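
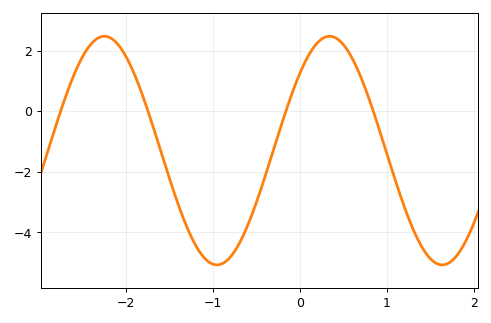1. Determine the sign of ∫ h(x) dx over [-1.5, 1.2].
negative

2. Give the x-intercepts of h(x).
-2.7, -1.7, -0.2, 0.8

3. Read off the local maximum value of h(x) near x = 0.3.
2.4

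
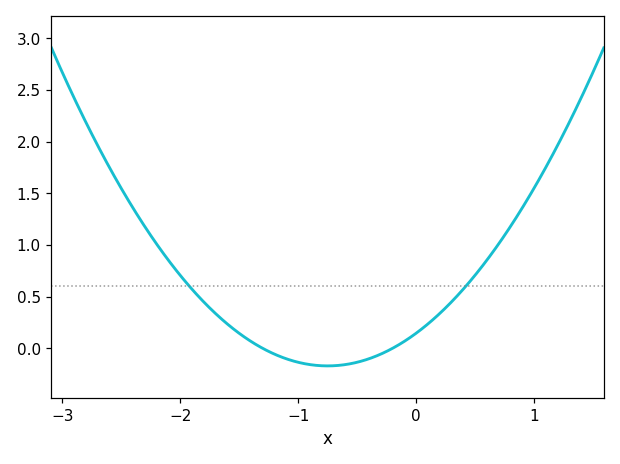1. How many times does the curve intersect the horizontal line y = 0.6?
2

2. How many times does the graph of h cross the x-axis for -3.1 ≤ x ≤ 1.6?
2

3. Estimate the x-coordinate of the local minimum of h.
-0.75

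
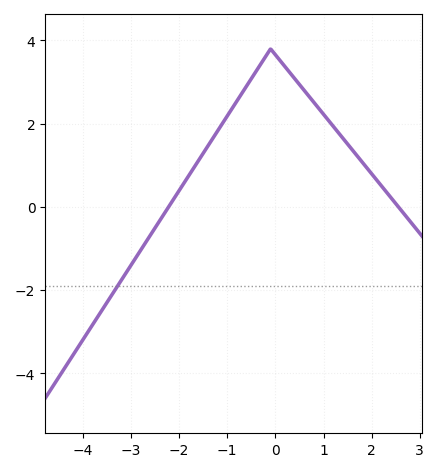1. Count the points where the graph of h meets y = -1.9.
1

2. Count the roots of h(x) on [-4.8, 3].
2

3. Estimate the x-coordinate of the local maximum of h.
-0.098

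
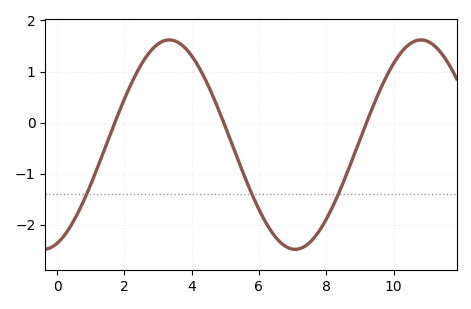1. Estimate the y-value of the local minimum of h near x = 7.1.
-2.48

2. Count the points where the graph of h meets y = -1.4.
3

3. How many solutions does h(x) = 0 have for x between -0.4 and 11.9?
3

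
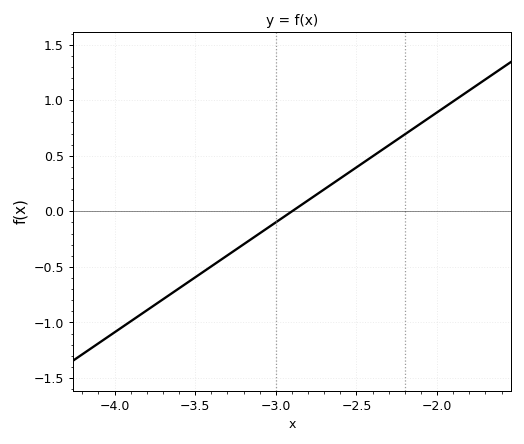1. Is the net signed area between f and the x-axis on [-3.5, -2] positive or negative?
positive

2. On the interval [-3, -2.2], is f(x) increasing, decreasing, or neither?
increasing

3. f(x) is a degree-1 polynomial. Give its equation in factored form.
y = 0.99(x + 2.9)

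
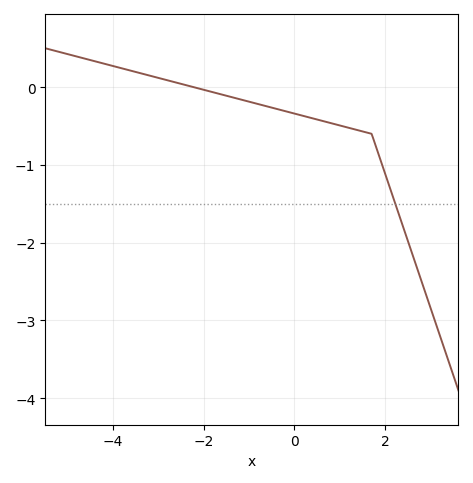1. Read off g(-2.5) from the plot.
0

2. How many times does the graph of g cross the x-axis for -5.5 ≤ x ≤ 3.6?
1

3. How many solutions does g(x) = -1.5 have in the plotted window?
1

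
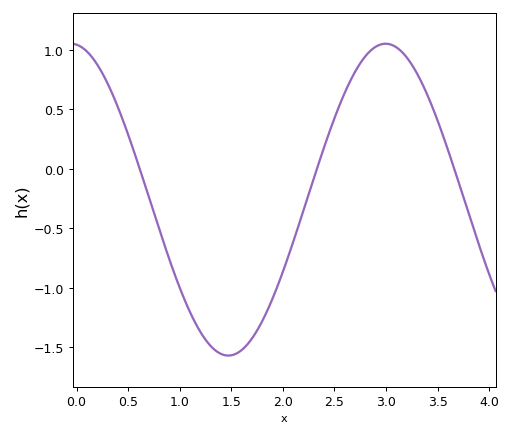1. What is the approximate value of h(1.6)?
-1.52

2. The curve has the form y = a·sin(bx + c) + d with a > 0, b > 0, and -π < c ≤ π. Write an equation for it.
y = 1.31sin(2.06x + 1.68) - 0.26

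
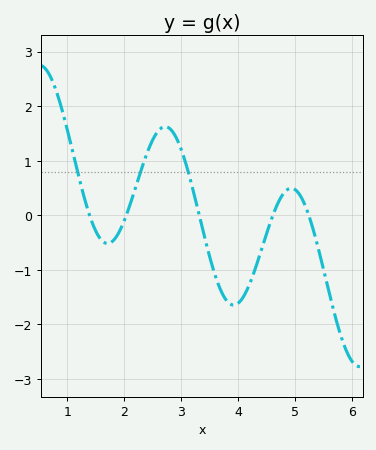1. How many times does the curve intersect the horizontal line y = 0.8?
3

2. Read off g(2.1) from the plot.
0.2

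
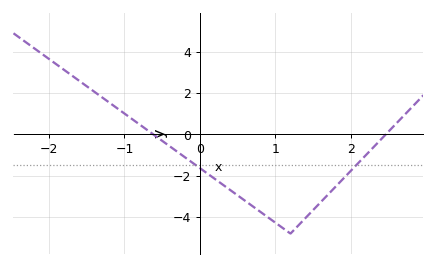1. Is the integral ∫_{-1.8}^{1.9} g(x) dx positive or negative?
negative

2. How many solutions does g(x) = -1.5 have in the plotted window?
2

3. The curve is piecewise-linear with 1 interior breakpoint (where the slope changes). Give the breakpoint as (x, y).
(1.2, -4.8)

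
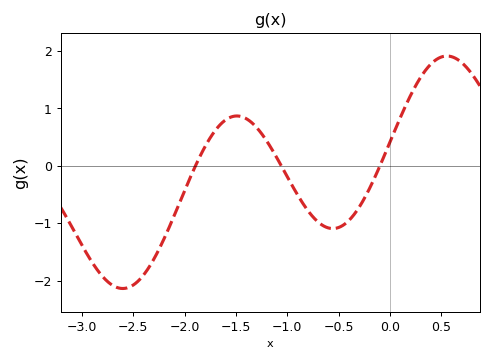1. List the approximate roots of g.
-1.9, -1.1, -0.1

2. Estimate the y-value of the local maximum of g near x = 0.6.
1.9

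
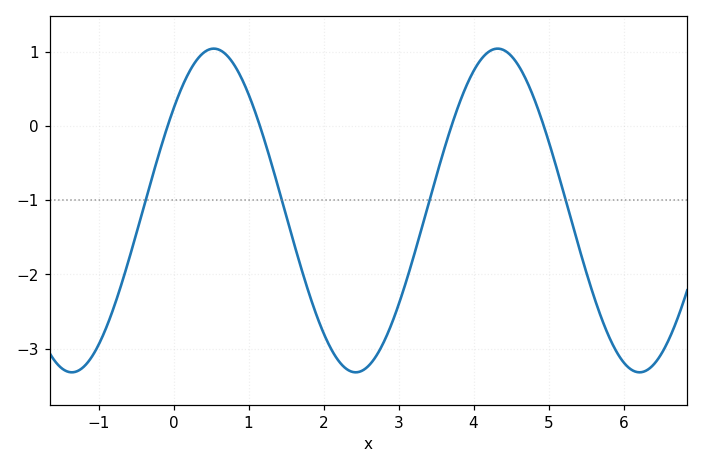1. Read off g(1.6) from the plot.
-1.6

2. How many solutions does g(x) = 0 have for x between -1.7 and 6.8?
4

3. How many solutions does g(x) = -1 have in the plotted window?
4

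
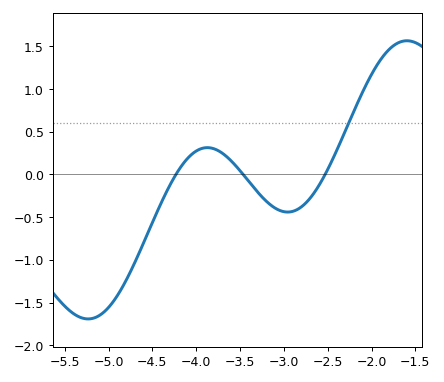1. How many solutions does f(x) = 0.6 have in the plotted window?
1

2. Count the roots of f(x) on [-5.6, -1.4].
3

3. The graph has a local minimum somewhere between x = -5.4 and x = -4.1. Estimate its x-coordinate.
-5.2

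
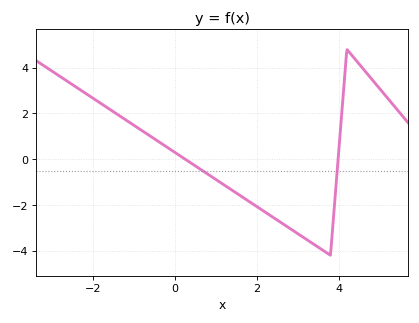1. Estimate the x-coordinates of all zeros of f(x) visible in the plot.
0.243, 3.99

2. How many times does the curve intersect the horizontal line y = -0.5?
2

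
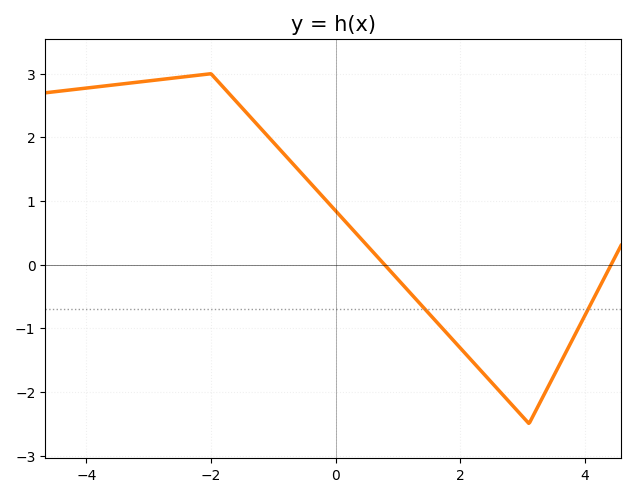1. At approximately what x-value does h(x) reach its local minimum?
3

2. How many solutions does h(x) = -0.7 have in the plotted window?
2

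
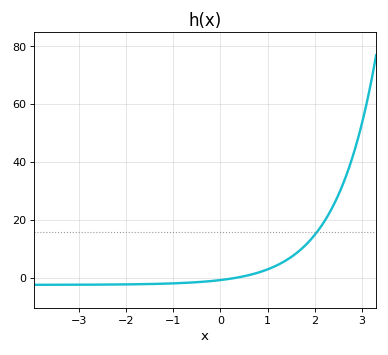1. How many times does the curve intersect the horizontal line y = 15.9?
1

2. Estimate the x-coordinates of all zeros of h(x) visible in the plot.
0.4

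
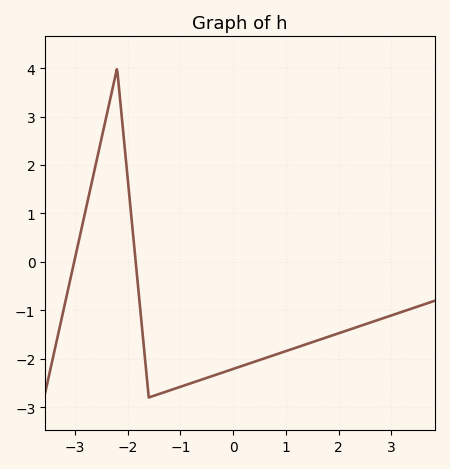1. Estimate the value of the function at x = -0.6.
-2.43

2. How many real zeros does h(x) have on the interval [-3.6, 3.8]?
2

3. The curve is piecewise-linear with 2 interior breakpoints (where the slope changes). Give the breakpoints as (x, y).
(-2.2, 4); (-1.6, -2.8)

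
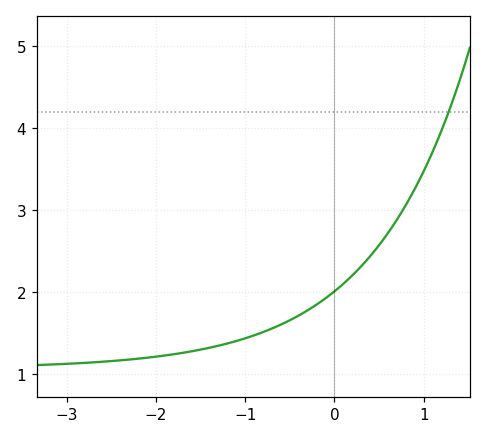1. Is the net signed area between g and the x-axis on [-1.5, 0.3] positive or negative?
positive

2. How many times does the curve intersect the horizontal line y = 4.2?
1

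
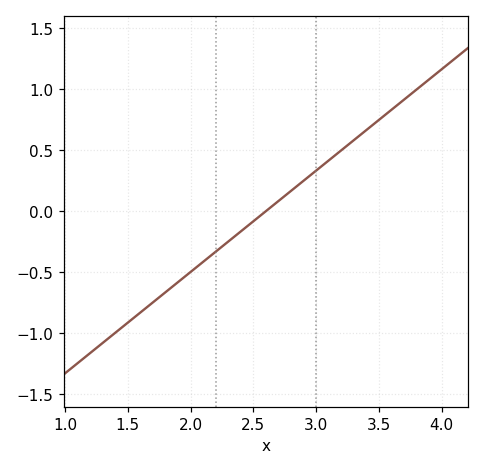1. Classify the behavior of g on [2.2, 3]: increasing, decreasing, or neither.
increasing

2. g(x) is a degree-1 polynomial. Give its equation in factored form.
y = 0.83(x - 2.6)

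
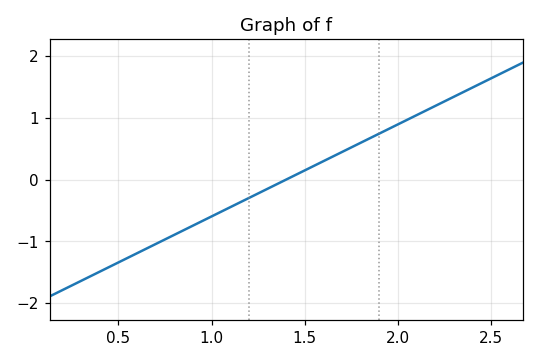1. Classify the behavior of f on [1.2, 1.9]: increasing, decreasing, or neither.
increasing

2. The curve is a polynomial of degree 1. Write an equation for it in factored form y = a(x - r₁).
y = 1.49(x - 1.4)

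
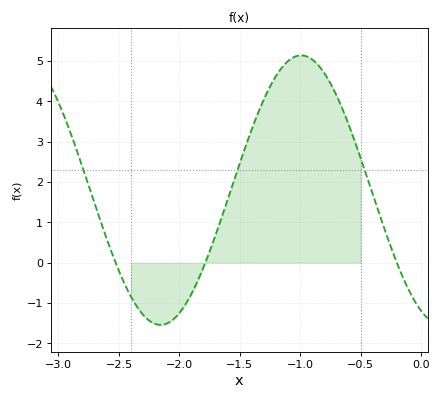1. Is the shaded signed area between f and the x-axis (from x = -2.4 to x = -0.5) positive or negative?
positive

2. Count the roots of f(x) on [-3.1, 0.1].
3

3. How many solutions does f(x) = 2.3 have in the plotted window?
3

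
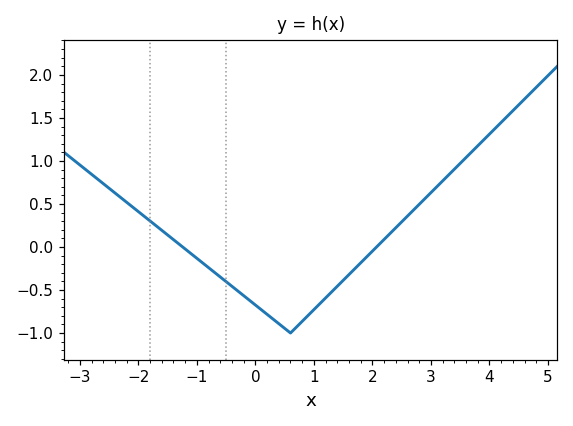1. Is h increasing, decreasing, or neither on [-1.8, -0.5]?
decreasing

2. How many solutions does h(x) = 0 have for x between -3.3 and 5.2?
2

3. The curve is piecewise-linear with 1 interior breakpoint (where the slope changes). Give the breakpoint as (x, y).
(0.6, -1)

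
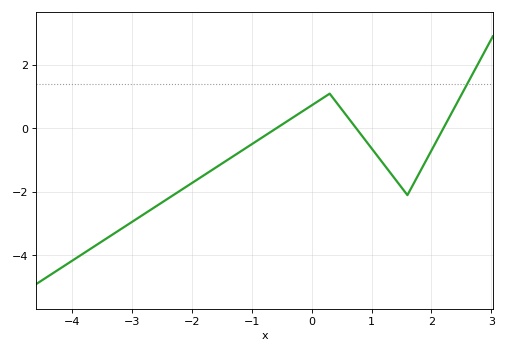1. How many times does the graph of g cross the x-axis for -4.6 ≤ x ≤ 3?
3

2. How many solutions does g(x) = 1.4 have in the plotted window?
1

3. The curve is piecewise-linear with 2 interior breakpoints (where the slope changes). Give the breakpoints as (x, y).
(0.3, 1.1); (1.6, -2.1)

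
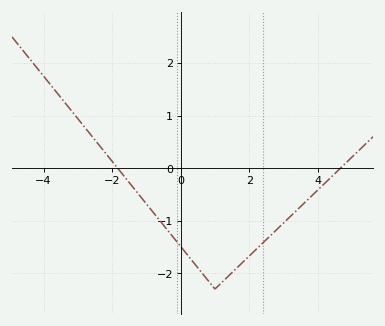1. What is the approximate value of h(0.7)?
-2.06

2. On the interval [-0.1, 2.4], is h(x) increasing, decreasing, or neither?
neither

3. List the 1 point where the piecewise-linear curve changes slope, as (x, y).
(1, -2.3)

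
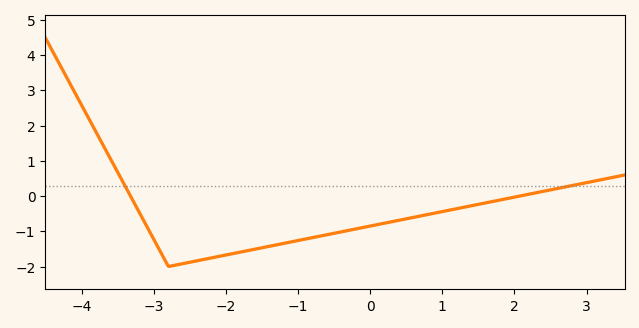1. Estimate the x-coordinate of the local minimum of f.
-2.8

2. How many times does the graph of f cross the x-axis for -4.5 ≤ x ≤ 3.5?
2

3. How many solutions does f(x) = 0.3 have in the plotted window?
2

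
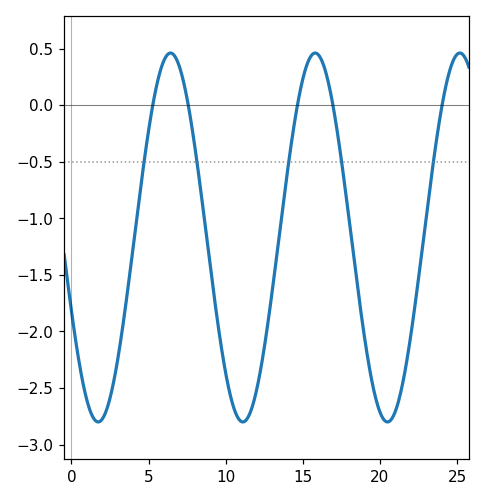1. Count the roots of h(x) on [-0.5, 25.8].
5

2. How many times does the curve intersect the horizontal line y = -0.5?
5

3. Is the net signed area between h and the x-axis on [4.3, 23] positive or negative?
negative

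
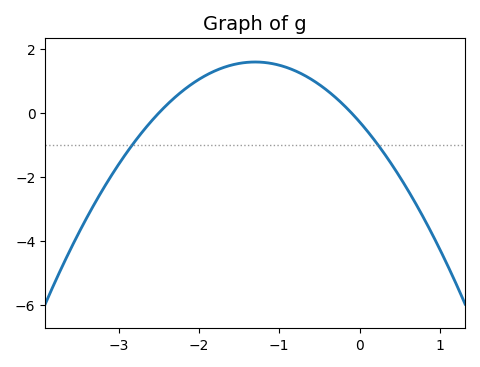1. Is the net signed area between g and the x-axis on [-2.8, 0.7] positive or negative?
positive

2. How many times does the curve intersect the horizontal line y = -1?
2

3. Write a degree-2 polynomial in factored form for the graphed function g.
y = -1.11(x + 2.5)(x + 0.1)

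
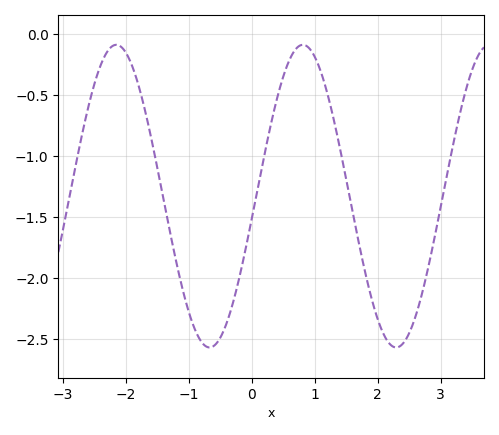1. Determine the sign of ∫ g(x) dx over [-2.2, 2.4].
negative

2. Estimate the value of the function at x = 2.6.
-2.32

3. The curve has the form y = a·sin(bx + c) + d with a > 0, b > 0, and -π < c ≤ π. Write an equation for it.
y = 1.24sin(2.12x - 0.15) - 1.33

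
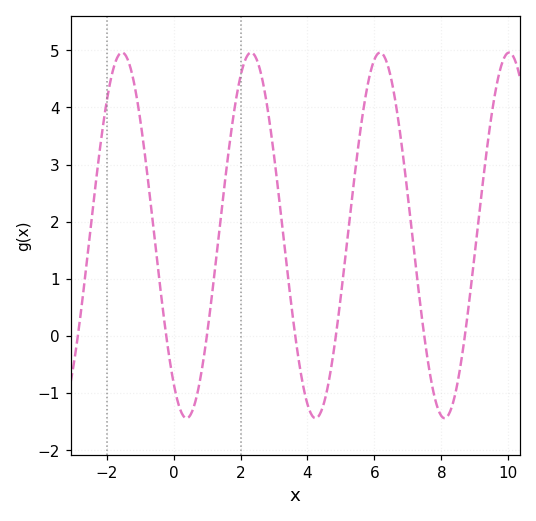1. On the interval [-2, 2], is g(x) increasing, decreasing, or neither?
neither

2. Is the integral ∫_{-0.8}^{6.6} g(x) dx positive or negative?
positive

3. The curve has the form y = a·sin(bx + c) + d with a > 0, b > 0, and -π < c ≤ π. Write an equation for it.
y = 3.2sin(1.6x - 2.2) + 1.76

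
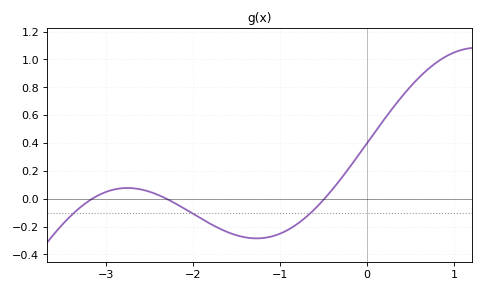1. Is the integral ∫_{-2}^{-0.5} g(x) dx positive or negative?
negative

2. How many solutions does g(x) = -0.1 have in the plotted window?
3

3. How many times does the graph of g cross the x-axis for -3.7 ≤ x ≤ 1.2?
3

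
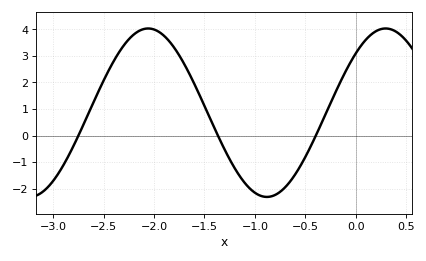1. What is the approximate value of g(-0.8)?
-2.24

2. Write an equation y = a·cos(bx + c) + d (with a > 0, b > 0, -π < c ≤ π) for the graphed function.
y = 3.17cos(2.67x - 0.79) + 0.86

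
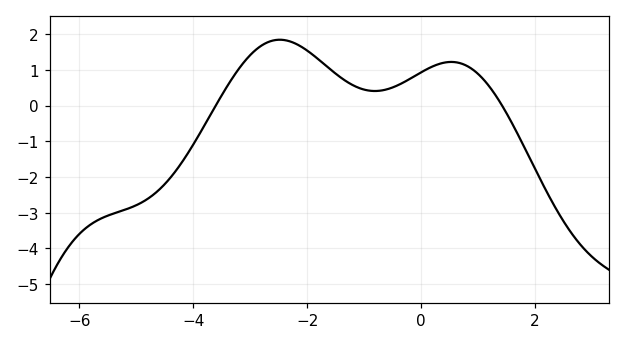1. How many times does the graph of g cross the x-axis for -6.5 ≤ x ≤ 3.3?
2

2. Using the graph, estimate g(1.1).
0.7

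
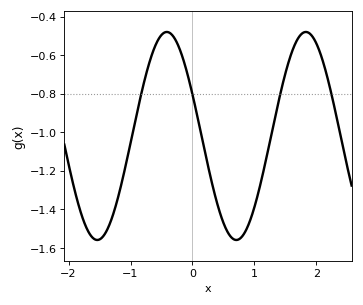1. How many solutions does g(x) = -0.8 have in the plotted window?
4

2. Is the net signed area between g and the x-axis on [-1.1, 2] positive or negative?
negative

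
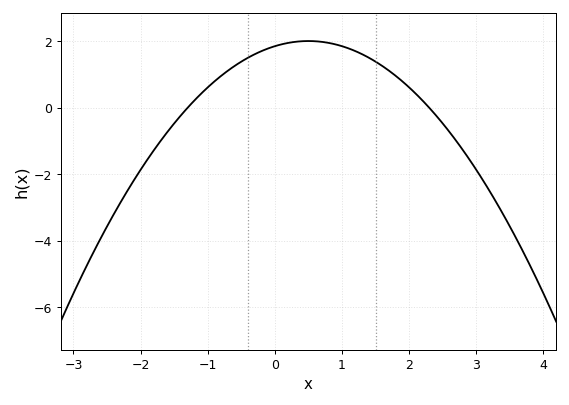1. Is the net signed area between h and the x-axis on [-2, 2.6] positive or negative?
positive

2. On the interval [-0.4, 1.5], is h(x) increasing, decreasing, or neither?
neither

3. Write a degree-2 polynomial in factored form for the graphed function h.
y = -0.62(x + 1.3)(x - 2.3)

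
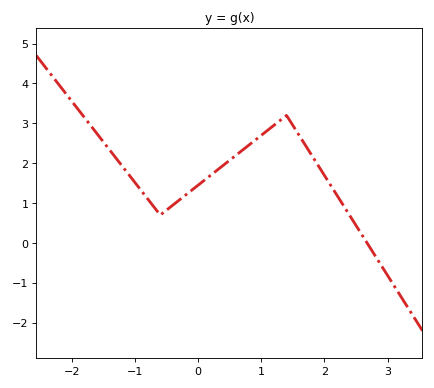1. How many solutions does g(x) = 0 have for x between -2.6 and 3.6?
1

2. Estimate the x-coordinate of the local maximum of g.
1.4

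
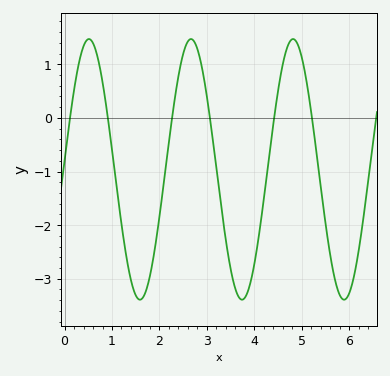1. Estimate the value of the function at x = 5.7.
-3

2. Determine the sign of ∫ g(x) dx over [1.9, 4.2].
negative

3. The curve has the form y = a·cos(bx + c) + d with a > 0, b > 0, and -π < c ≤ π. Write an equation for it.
y = 2.43cos(2.9x - 1.5) - 0.96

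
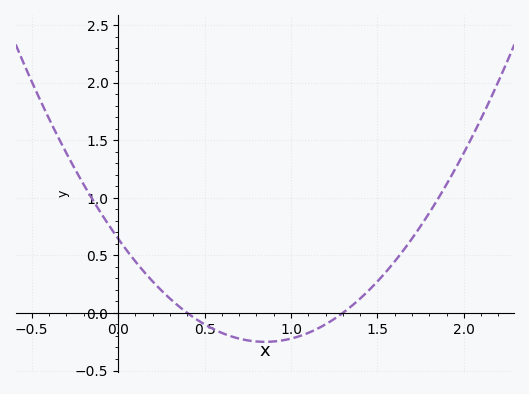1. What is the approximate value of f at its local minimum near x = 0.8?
-0.251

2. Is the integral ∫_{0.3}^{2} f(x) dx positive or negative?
positive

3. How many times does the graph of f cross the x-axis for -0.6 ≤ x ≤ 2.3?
2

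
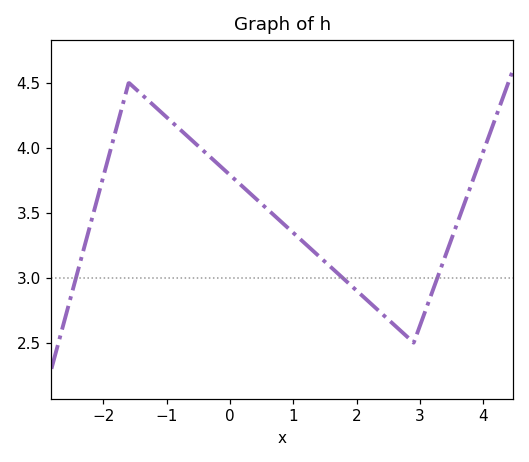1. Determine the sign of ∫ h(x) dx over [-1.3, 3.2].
positive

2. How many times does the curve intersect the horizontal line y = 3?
3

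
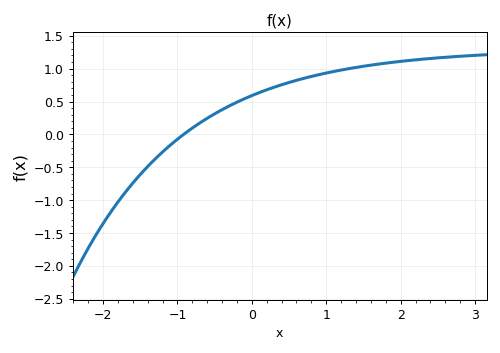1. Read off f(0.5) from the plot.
0.79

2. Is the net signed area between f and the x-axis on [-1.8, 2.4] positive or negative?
positive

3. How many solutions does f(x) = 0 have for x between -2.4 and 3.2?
1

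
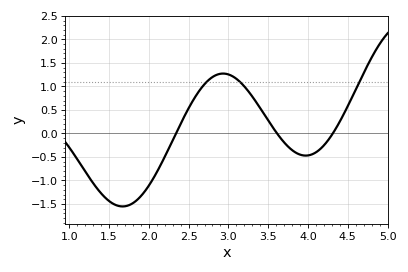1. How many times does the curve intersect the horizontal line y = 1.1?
3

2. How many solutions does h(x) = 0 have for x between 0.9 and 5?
3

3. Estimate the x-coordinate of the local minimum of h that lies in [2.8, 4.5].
3.97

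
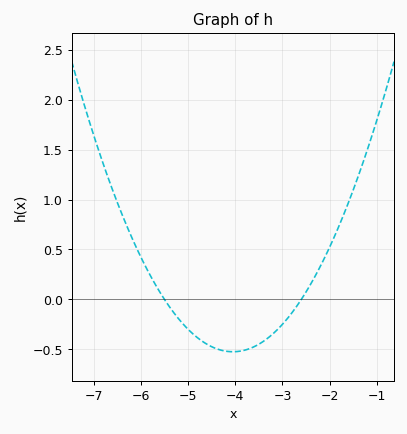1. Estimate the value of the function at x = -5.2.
-0.2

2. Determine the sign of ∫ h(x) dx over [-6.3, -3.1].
negative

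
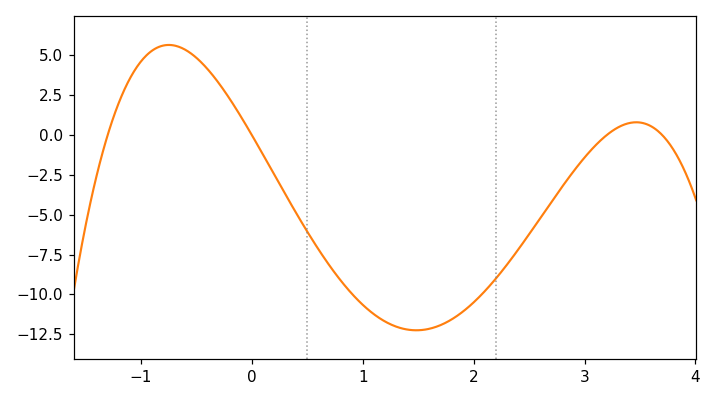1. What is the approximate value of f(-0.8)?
5.5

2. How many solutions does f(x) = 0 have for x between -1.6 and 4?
4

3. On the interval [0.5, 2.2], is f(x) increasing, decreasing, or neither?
neither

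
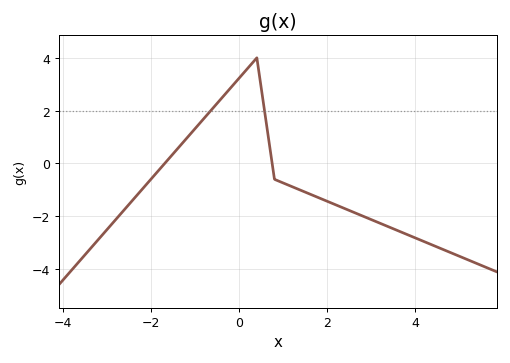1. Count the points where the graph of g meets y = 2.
2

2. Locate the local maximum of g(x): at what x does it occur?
0.396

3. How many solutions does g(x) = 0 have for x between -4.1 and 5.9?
2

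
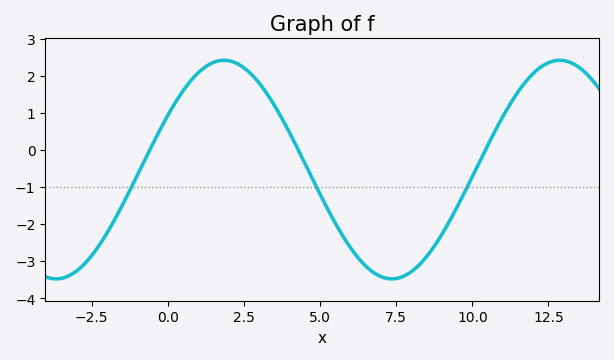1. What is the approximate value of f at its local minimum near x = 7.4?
-3.5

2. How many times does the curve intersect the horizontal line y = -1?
3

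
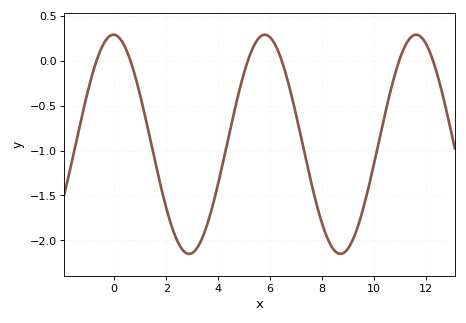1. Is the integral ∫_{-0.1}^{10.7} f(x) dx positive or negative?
negative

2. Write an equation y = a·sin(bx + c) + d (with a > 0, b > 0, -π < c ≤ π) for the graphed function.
y = 1.22sin(1.08x + 1.6) - 0.93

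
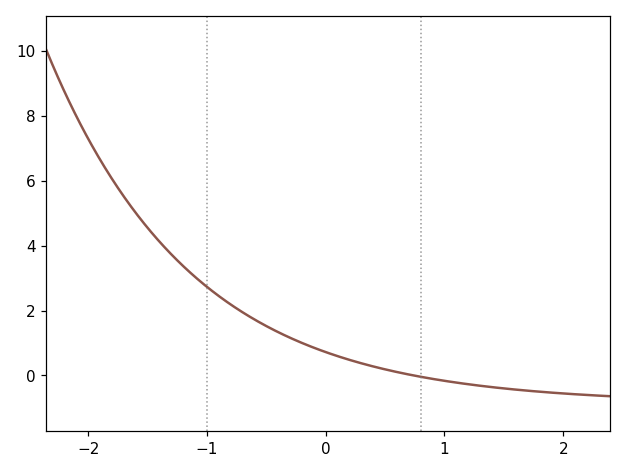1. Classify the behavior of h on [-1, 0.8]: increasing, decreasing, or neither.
decreasing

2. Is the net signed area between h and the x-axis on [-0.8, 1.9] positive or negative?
positive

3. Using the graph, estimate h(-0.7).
2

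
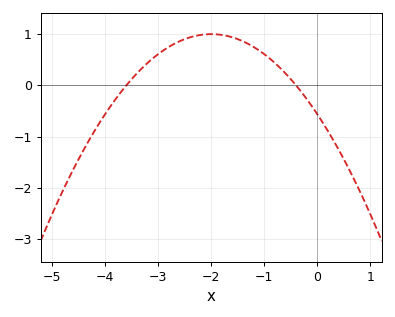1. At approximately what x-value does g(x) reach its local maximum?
-2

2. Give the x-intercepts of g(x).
-3.6, -0.4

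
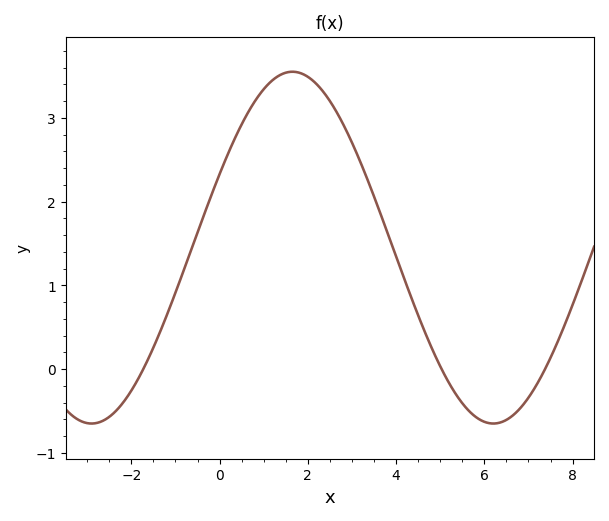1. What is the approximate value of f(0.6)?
3.02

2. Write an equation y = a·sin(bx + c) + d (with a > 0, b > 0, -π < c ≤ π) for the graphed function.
y = 2.1sin(0.69x + 0.432) + 1.45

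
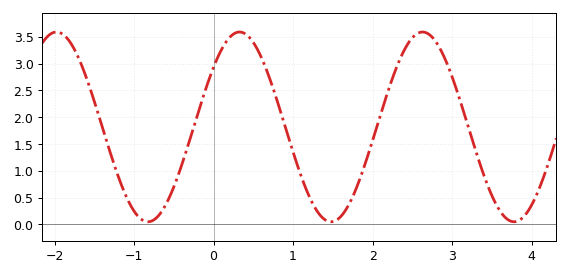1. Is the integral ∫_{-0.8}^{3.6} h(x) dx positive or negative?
positive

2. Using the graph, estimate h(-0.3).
1.57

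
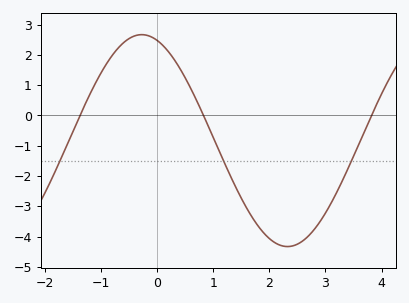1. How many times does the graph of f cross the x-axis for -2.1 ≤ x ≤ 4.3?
3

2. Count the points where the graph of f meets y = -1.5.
3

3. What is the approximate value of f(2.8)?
-3.8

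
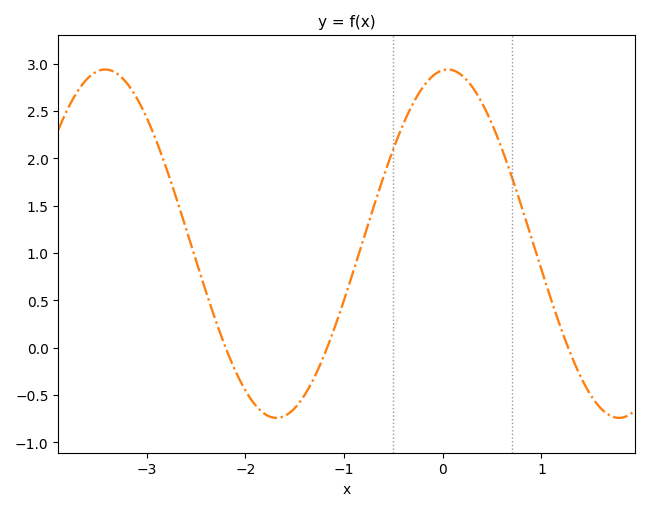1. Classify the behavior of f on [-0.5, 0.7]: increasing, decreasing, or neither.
neither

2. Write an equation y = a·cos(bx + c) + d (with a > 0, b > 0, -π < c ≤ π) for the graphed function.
y = 1.84cos(1.81x - 0.09) + 1.1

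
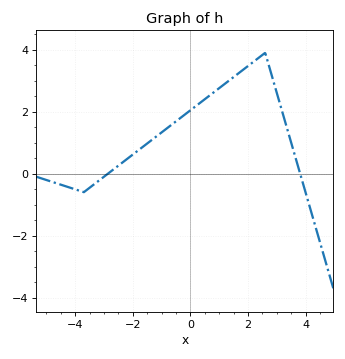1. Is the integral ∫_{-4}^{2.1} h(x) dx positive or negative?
positive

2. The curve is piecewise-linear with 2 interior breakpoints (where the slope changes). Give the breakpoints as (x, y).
(-3.7, -0.6); (2.6, 3.9)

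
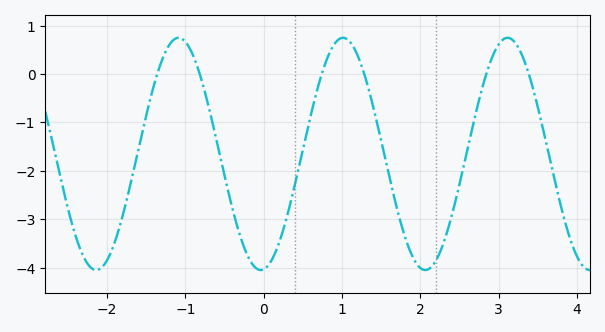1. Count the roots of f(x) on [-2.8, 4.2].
6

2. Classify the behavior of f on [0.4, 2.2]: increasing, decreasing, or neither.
neither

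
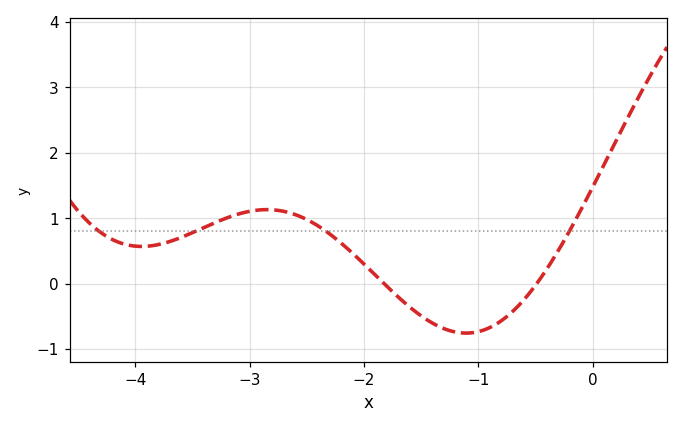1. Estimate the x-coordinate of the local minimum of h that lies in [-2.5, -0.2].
-1.11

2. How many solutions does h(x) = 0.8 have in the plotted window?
4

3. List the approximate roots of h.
-1.83, -0.491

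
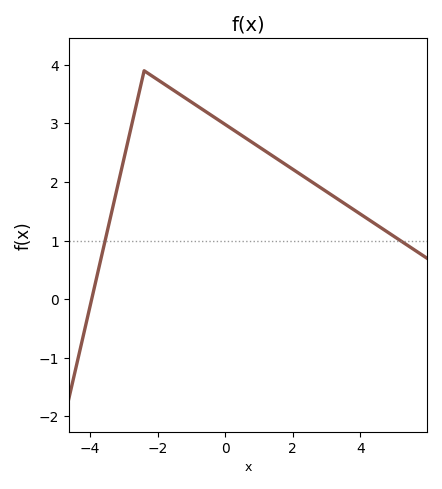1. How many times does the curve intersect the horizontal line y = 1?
2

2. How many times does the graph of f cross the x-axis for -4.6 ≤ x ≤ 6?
1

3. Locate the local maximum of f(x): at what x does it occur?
-2.4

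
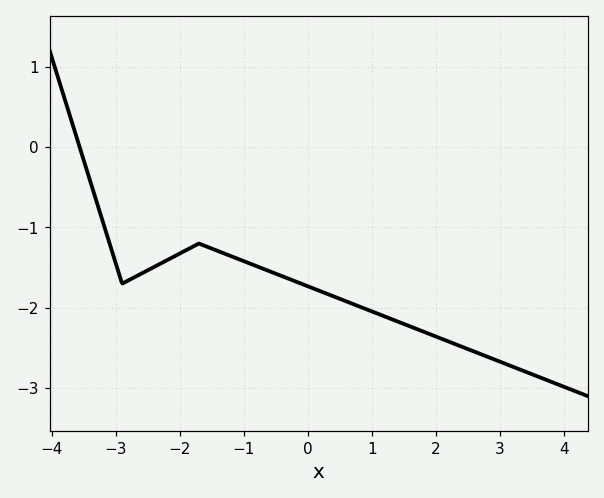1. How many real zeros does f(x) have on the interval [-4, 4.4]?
1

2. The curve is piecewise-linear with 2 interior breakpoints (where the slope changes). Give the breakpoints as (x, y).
(-2.9, -1.7); (-1.7, -1.2)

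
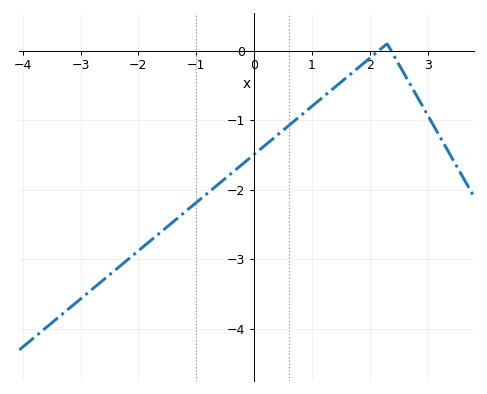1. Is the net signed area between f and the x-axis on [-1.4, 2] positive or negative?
negative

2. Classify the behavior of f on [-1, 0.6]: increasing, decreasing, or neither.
increasing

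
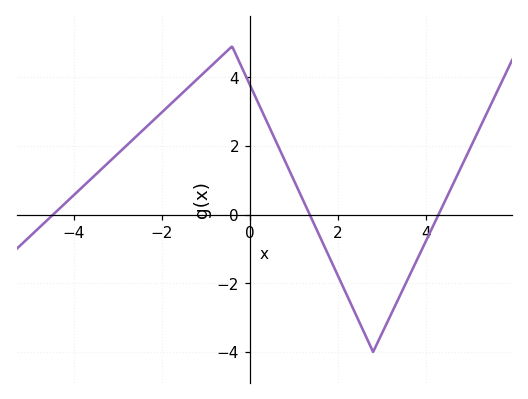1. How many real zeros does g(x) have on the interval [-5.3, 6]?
3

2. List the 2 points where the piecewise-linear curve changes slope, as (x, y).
(-0.4, 4.9); (2.8, -4)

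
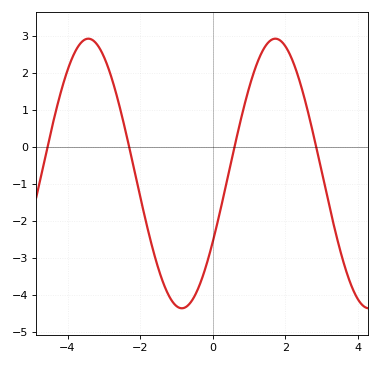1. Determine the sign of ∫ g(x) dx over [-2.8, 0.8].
negative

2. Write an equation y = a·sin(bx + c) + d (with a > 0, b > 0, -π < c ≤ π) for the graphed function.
y = 3.65sin(1.22x - 0.53) - 0.72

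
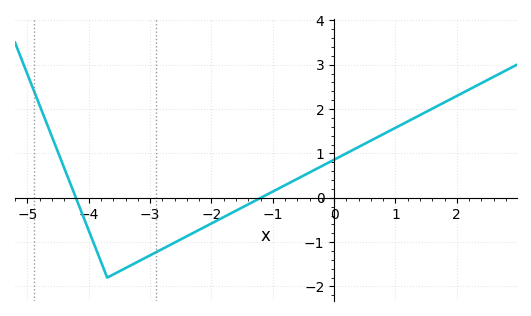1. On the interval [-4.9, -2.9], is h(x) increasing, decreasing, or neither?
neither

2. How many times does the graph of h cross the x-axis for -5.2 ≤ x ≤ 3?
2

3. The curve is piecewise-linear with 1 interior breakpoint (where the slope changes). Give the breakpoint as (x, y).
(-3.7, -1.8)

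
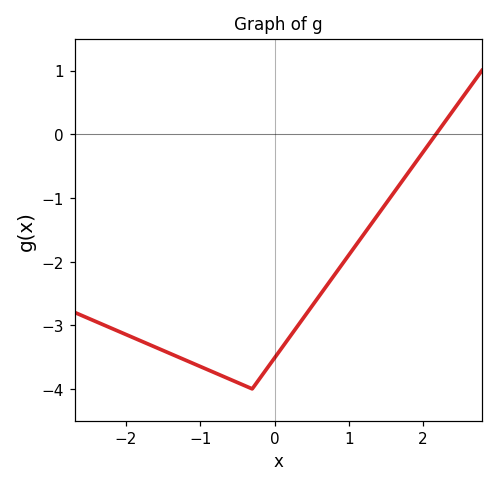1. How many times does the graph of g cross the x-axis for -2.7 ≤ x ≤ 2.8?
1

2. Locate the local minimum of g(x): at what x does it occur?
-0.3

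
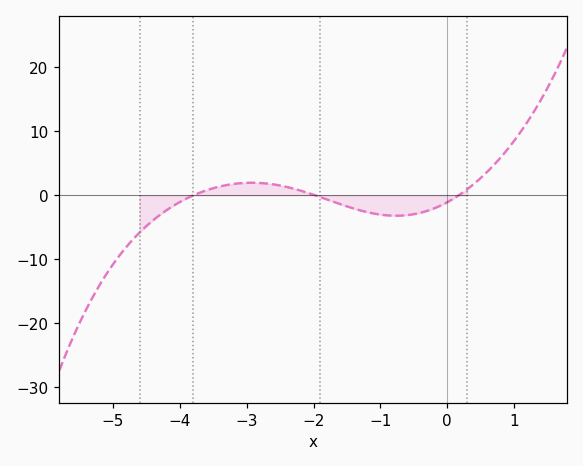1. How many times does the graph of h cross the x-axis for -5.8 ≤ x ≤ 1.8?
3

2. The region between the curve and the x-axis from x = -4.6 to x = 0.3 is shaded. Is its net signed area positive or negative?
negative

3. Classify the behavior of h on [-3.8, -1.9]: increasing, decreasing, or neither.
neither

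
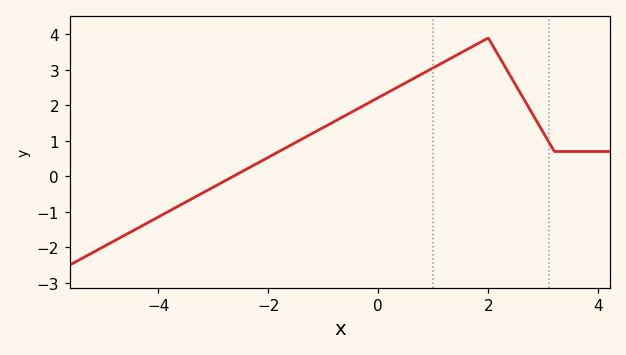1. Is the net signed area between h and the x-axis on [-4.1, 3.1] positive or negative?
positive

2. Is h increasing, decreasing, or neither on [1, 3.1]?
neither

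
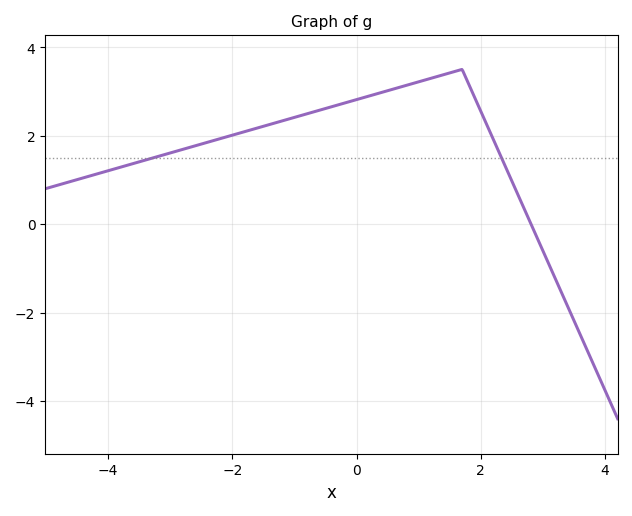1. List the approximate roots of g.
2.81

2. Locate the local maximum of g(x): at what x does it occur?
1.7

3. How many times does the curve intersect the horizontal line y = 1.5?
2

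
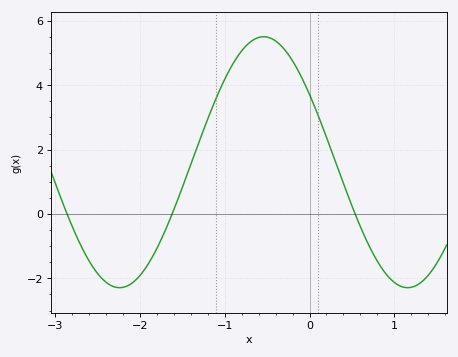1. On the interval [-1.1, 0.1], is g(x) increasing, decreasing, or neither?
neither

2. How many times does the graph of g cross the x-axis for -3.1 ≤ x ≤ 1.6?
3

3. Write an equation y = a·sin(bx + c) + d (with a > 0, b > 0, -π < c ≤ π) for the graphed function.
y = 3.9sin(1.9x + 2.6) + 1.61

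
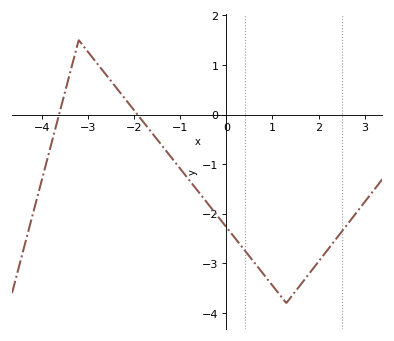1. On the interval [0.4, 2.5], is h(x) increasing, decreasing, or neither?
neither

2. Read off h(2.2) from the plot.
-2.7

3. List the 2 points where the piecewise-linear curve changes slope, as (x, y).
(-3.2, 1.5); (1.3, -3.8)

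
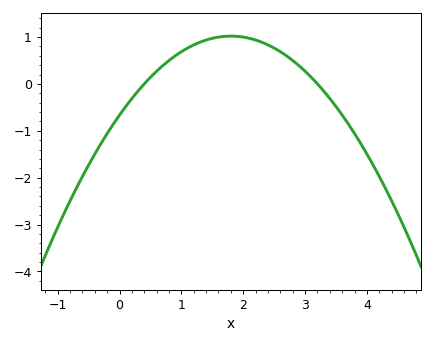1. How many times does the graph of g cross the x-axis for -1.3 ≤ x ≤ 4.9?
2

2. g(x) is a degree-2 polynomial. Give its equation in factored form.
y = -0.52(x - 0.4)(x - 3.2)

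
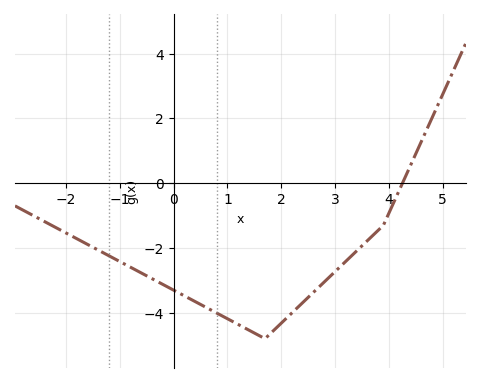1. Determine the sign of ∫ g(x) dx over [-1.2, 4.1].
negative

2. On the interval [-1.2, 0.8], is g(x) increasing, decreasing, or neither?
decreasing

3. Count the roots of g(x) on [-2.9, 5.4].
1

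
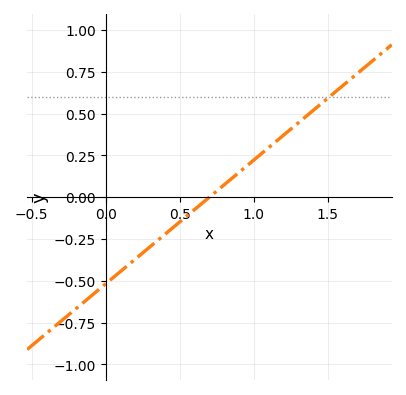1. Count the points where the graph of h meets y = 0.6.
1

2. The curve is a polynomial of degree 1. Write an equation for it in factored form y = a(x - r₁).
y = 0.74(x - 0.7)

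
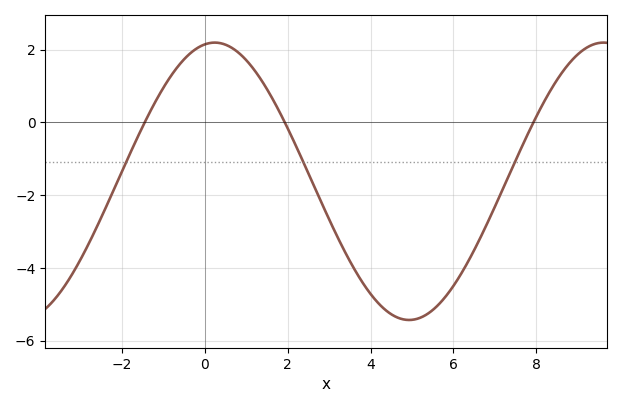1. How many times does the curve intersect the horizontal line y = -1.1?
3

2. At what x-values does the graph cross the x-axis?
-1.45, 1.93, 7.93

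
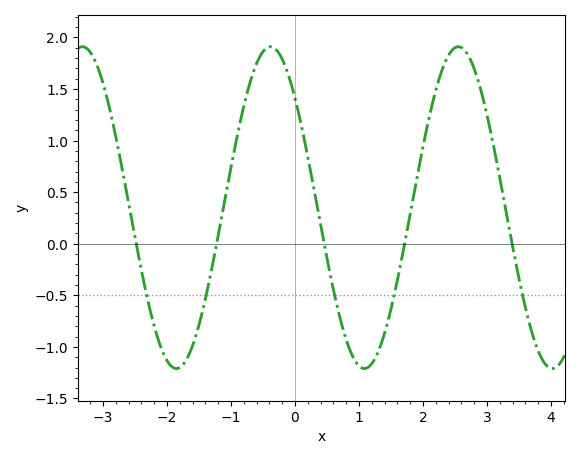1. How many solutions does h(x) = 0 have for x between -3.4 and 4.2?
5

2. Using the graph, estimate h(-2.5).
0.066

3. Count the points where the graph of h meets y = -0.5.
5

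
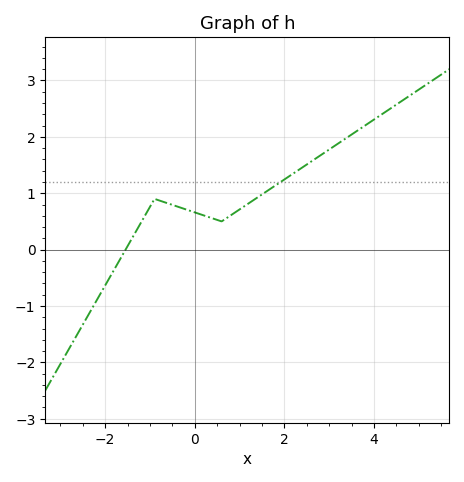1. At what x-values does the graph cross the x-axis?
-1.6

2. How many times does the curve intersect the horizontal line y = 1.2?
1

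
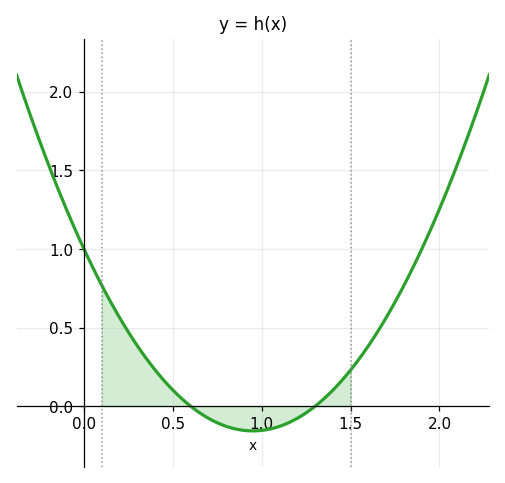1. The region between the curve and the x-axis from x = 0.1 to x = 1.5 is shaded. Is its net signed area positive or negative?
positive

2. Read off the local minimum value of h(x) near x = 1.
-0.157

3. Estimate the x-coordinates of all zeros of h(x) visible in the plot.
0.6, 1.3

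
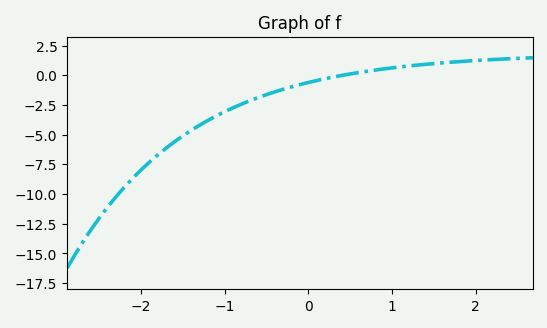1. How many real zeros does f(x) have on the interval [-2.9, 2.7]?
1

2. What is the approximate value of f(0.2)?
-0.5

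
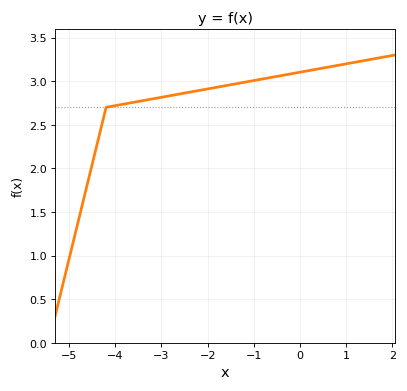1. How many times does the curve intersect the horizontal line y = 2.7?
1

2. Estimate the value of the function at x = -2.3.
2.9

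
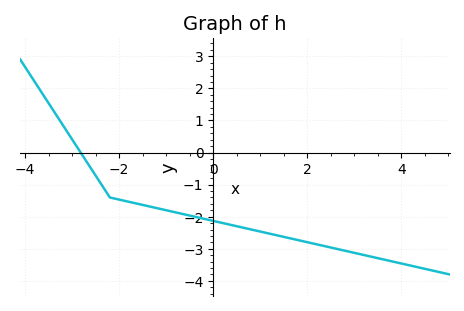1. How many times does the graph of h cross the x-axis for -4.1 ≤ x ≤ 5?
1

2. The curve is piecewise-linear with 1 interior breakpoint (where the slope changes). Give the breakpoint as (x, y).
(-2.2, -1.4)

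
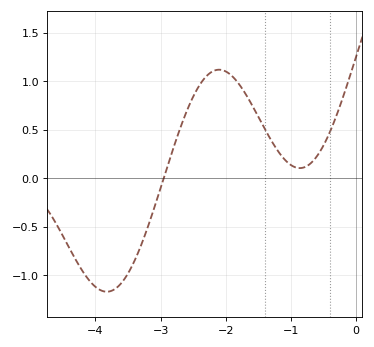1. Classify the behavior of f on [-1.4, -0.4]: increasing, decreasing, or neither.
neither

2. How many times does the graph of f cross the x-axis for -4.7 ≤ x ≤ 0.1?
1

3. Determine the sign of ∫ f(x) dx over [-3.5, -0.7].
positive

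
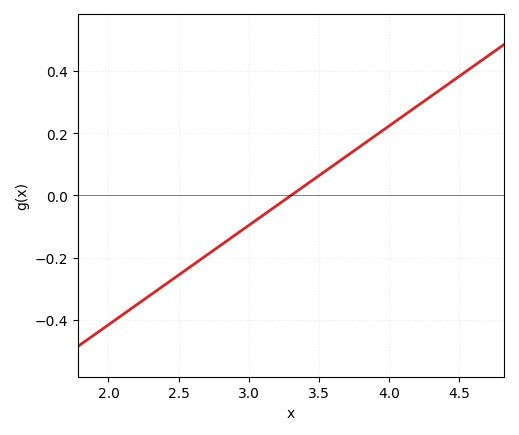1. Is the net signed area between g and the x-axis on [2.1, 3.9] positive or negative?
negative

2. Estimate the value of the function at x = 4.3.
0.32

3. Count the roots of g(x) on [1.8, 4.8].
1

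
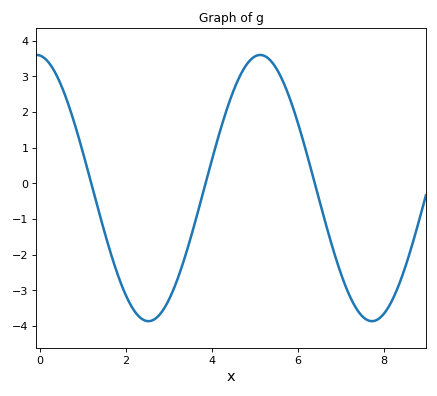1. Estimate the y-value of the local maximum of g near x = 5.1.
3.6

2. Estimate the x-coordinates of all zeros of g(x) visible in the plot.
1.2, 3.8, 6.4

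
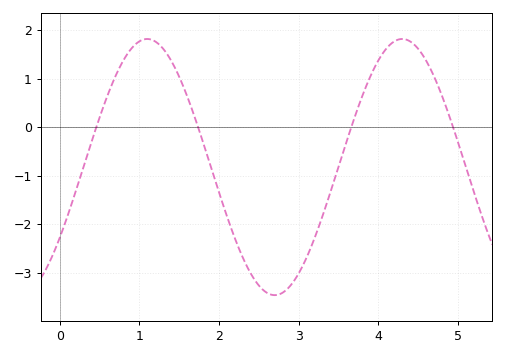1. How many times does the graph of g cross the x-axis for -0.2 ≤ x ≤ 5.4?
4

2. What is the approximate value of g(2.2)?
-2.3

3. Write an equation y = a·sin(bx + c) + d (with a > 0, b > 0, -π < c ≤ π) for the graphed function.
y = 2.64sin(2x - 0.58) - 0.82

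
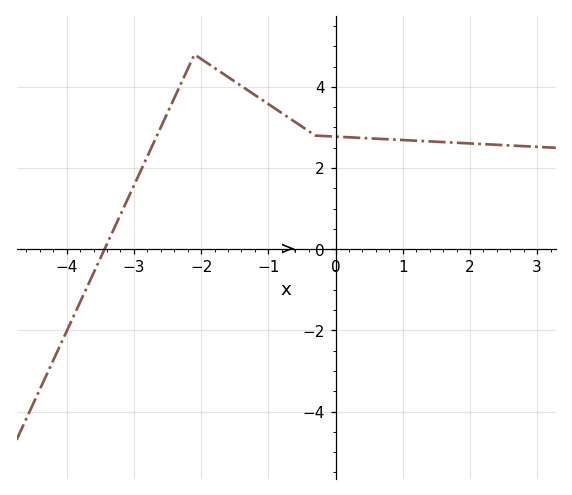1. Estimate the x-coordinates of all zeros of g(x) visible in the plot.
-3.4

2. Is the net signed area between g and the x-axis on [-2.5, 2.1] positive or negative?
positive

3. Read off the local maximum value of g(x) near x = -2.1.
4.8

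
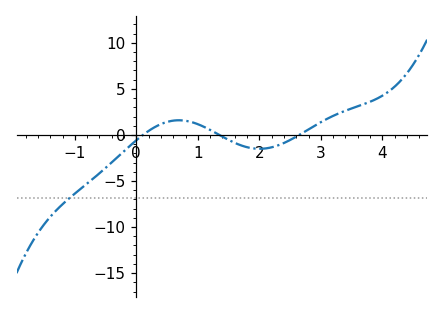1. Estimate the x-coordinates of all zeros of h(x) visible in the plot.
0.1, 1.4, 2.6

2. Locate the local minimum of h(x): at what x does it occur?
2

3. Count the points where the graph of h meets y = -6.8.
1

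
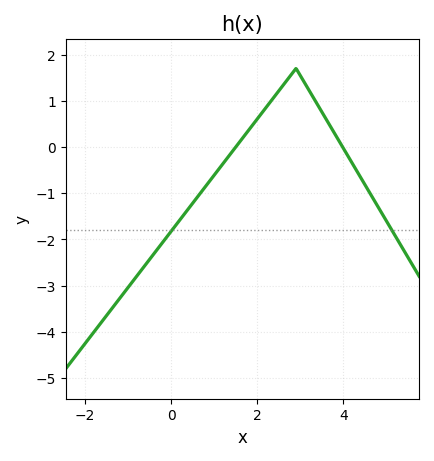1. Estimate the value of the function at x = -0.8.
-2.8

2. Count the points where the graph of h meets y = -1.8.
2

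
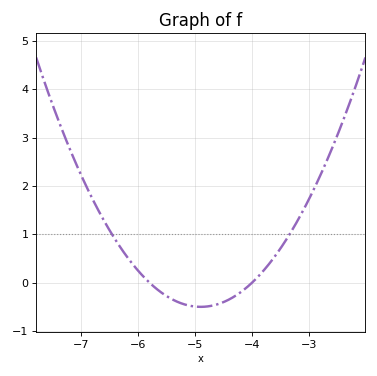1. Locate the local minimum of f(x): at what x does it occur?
-4.9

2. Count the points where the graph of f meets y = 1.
2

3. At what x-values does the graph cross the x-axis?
-5.8, -4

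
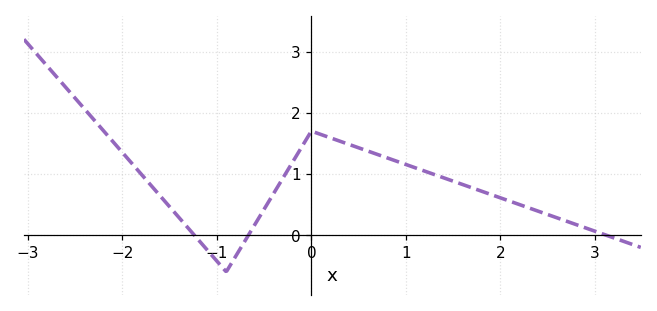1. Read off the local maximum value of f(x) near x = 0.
1.7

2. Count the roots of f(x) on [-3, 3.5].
3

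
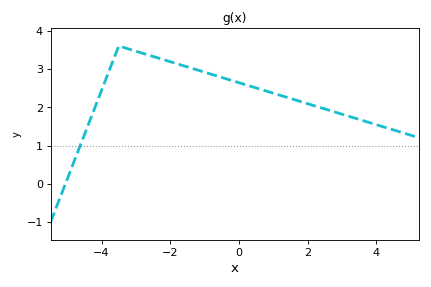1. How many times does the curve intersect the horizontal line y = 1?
1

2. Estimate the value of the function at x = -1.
2.9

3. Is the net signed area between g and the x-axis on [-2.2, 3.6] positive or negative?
positive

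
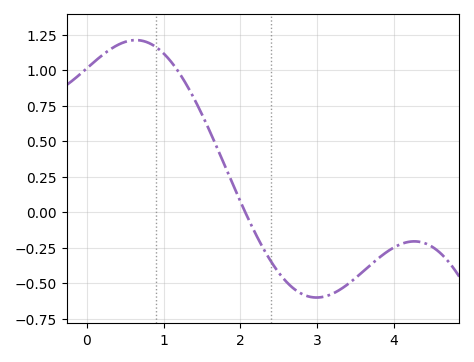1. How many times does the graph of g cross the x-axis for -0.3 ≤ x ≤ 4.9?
1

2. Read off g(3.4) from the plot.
-0.5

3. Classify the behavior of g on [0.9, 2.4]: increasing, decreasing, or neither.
decreasing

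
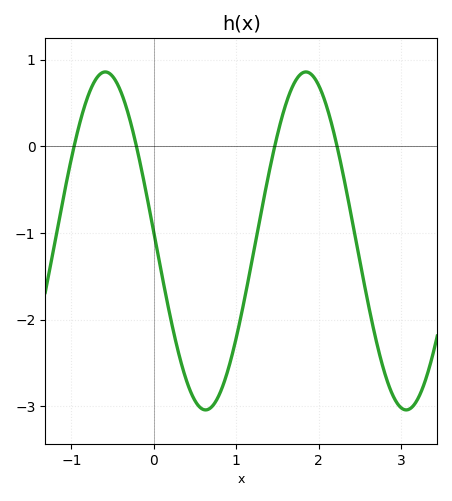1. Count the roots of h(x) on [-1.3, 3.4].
4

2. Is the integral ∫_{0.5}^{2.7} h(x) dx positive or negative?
negative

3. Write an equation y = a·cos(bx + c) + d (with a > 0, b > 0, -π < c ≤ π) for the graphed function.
y = 1.95cos(2.6x + 1.5) - 1.09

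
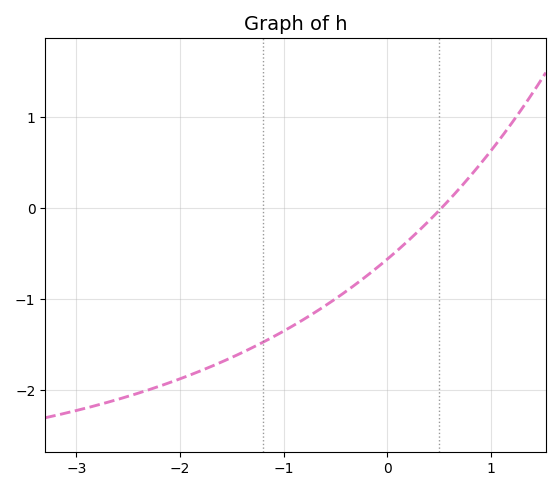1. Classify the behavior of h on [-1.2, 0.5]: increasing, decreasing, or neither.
increasing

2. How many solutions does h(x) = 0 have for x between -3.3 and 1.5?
1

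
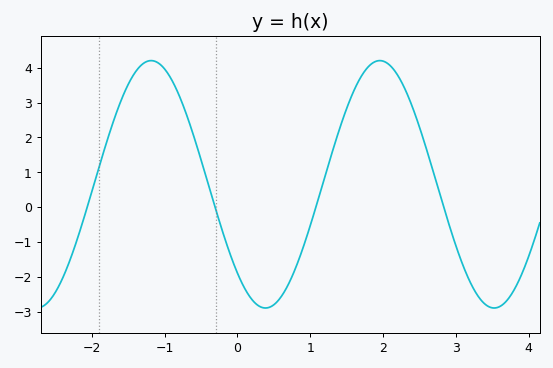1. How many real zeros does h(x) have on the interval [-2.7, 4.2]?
4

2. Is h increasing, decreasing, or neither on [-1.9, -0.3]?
neither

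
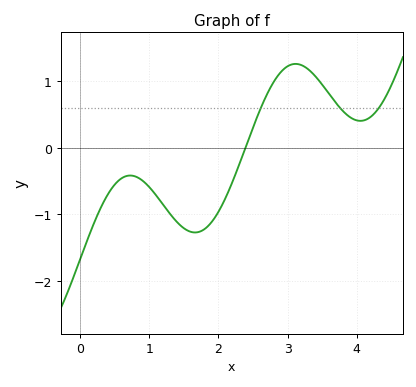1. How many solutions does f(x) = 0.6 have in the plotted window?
3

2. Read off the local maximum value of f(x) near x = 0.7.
-0.4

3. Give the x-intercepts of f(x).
2.4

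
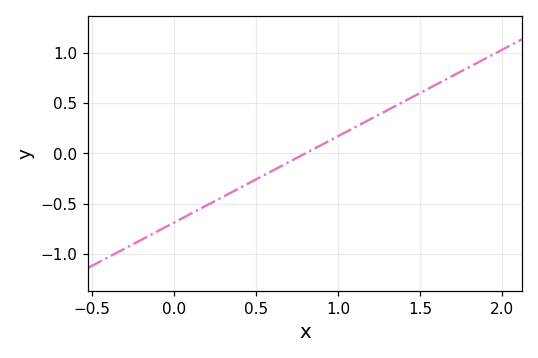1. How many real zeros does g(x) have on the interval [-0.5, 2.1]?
1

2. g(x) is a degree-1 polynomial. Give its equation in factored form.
y = 0.86(x - 0.8)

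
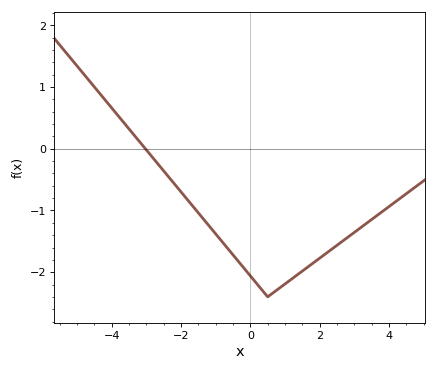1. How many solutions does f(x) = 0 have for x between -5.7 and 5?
1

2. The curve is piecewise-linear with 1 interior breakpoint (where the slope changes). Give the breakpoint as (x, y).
(0.5, -2.4)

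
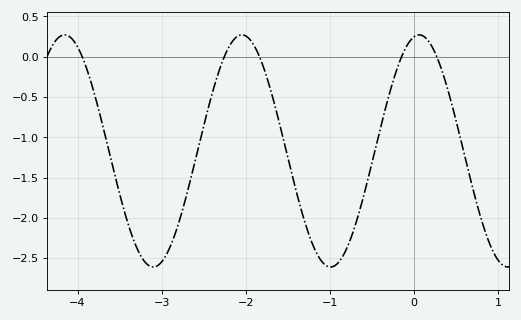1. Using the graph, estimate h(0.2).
0.15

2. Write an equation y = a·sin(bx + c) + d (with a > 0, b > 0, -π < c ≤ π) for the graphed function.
y = 1.44sin(3x + 1.4) - 1.17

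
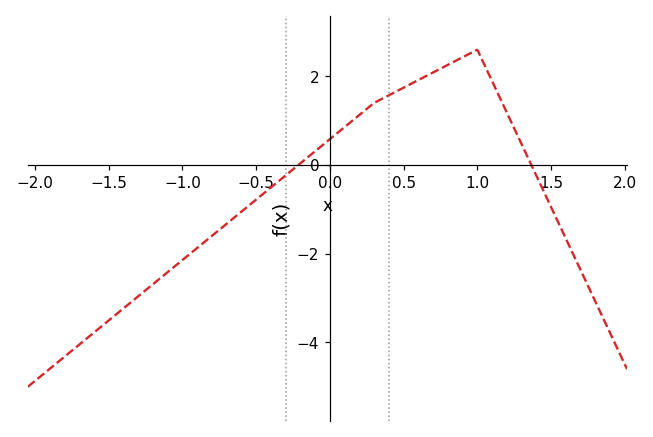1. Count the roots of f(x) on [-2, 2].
2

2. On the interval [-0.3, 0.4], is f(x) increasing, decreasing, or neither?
increasing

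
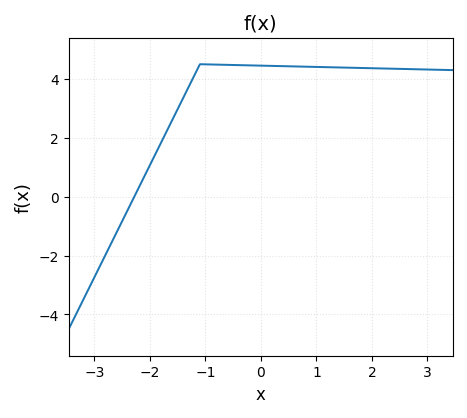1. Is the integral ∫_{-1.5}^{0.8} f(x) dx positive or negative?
positive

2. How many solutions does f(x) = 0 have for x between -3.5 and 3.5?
1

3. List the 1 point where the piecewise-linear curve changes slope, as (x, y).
(-1.1, 4.5)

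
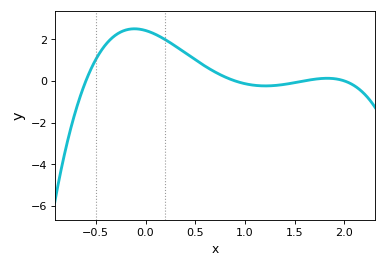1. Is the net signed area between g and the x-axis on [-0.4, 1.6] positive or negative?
positive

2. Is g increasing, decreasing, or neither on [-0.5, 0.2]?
neither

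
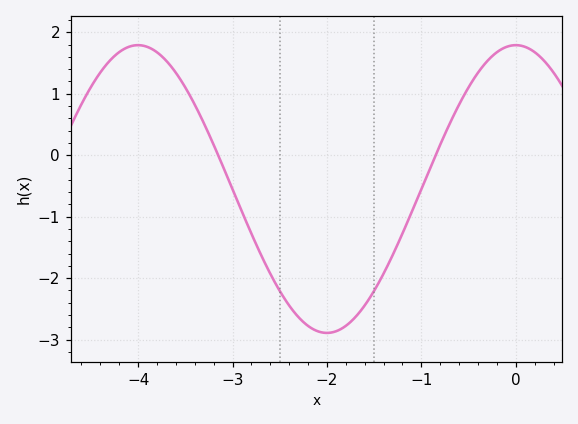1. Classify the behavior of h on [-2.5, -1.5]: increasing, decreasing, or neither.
neither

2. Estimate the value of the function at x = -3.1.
-0.188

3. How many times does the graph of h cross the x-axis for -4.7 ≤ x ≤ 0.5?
2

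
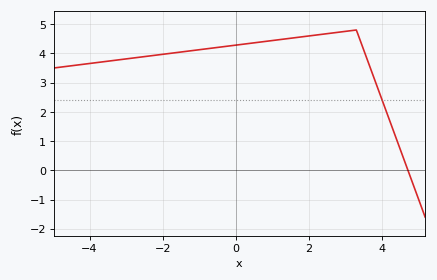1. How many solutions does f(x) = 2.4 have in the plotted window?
1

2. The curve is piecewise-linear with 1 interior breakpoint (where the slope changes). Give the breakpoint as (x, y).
(3.3, 4.8)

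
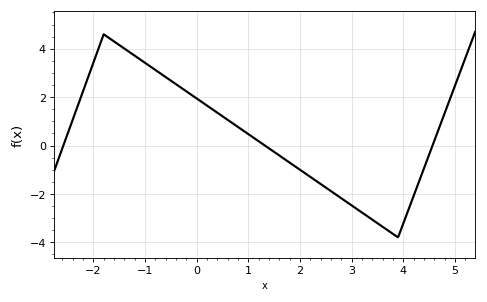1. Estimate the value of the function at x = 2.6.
-1.88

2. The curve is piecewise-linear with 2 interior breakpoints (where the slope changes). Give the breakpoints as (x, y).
(-1.8, 4.6); (3.9, -3.8)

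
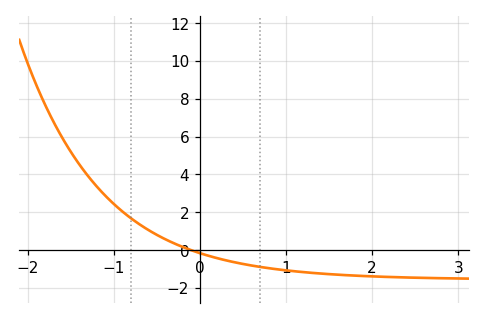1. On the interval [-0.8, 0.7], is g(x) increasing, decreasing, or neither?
decreasing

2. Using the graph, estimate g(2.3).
-1.4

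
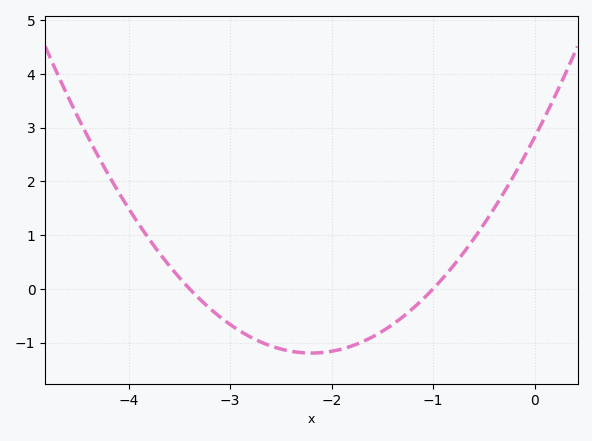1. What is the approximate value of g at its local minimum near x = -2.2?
-1.2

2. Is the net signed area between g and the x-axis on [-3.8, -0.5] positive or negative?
negative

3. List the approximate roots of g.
-3.4, -1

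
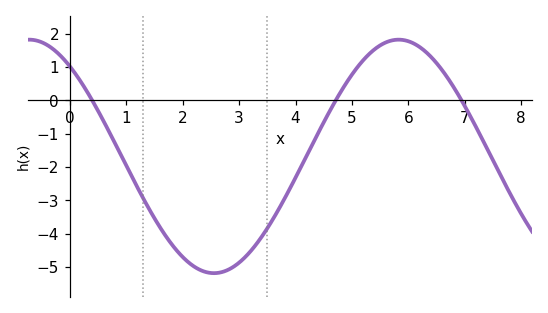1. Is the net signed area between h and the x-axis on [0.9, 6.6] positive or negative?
negative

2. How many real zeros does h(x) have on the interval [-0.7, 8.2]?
3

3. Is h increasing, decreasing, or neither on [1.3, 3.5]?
neither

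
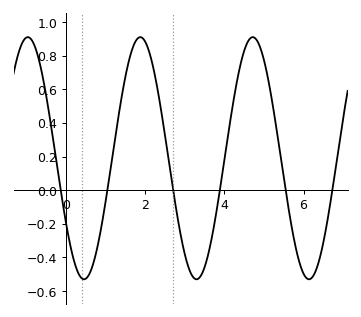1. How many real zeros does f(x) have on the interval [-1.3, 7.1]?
6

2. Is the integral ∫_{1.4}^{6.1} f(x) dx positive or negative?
positive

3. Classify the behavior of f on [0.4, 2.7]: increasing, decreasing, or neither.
neither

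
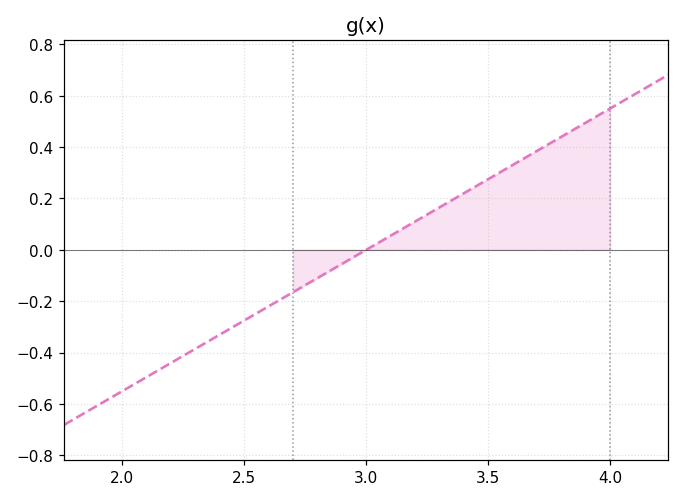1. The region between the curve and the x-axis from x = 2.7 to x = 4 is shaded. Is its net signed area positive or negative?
positive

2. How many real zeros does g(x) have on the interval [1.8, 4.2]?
1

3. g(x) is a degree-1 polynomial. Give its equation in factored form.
y = 0.55(x - 3)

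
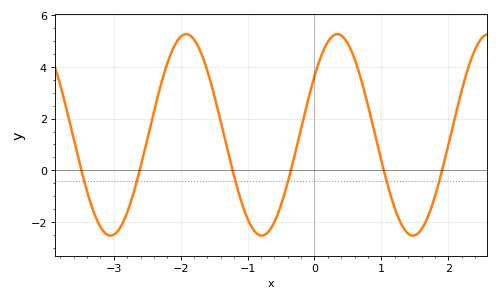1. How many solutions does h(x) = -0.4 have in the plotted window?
6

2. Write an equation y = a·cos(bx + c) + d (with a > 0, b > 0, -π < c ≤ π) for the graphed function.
y = 3.9cos(2.78x - 0.95) + 1.37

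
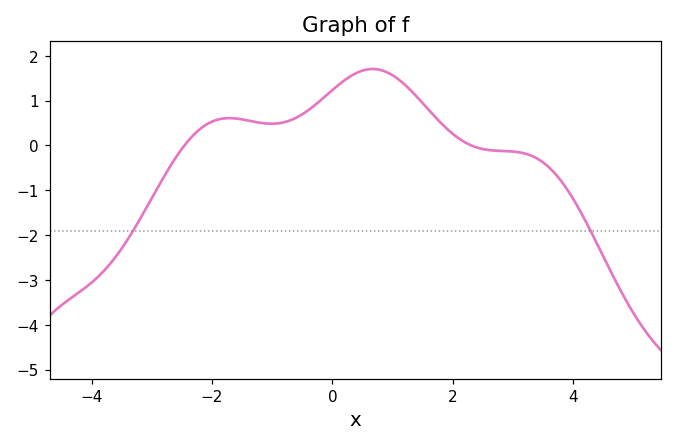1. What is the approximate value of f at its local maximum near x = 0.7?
1.7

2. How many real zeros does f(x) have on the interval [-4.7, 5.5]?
2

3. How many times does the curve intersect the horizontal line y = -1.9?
2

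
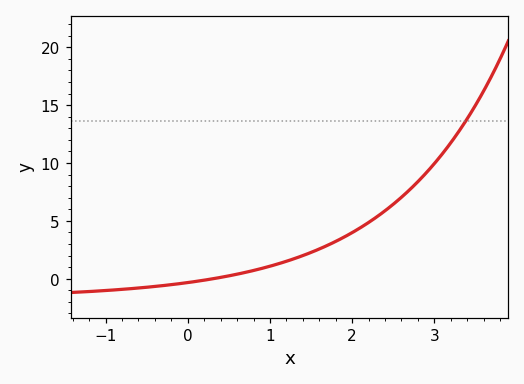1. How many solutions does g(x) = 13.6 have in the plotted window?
1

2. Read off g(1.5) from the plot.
2.28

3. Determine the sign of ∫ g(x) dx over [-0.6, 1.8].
positive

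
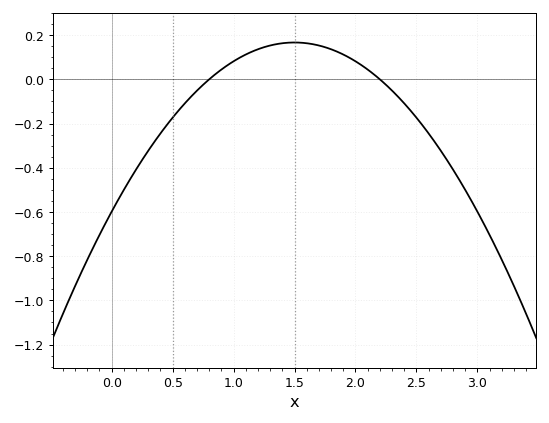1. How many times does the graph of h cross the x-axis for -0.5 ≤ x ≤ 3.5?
2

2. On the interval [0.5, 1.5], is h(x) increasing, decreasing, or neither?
increasing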